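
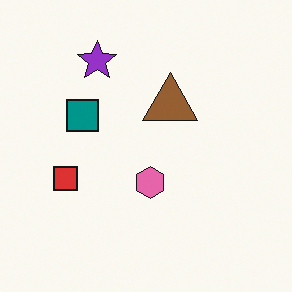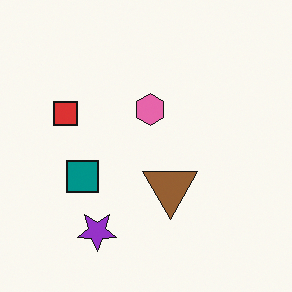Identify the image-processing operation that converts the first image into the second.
The image was flipped vertically (top ↔ bottom).

The purple star is in the top-left of the first image and the bottom-left of the second — shapes on opposite sides of the horizontal midline have swapped in a mirror flip.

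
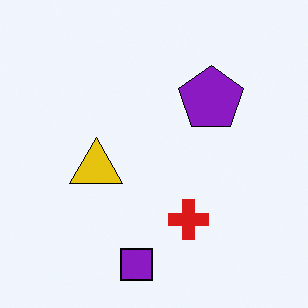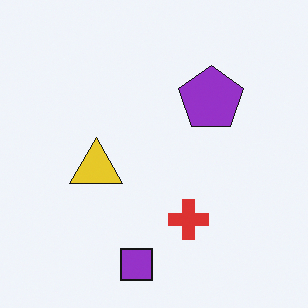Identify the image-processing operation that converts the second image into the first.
Given slightly increased contrast.

Tones are pushed away from mid-grey across the whole image — a global contrast change.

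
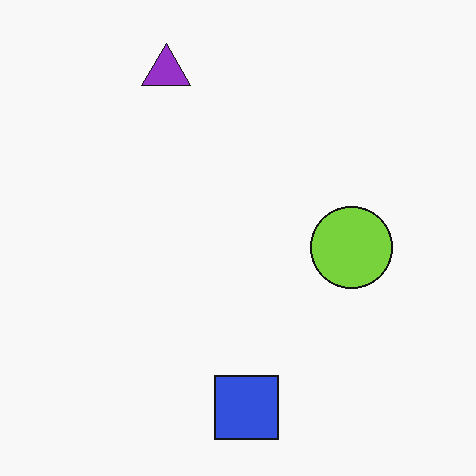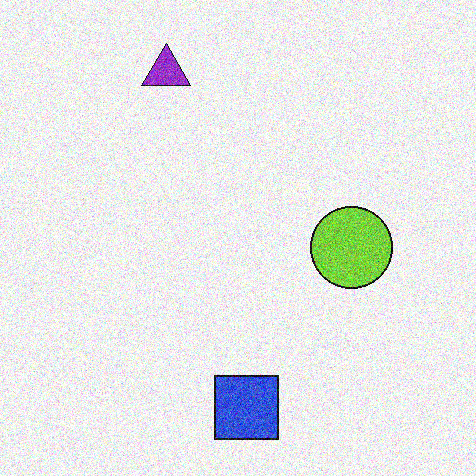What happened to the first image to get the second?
It was degraded with strong gaussian noise.

Random speckle covers the whole image, including the flat background.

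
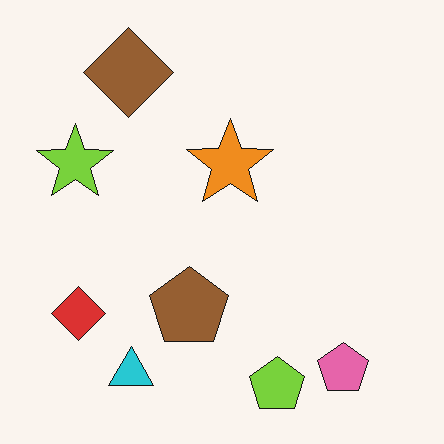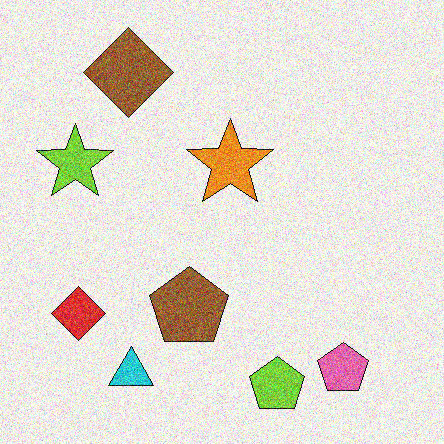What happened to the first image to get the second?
The transformation is: degraded with strong gaussian noise.

Random speckle covers the whole image, including the flat background.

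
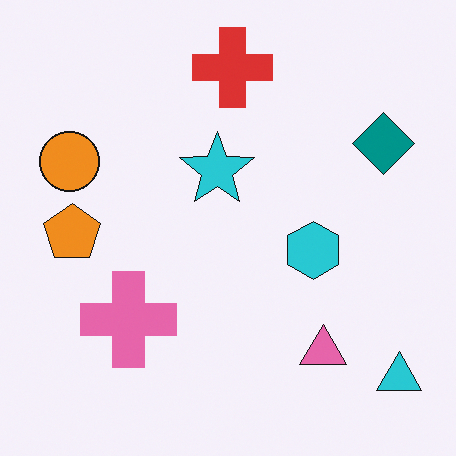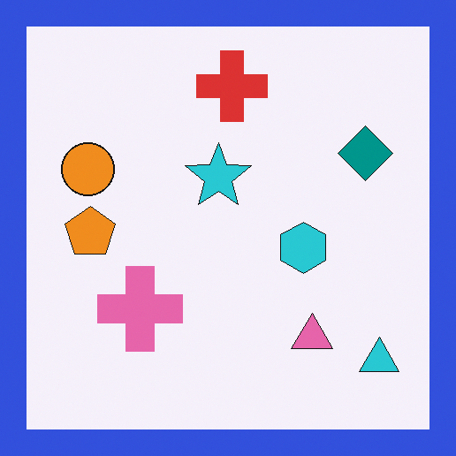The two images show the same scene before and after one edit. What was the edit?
The second image is the first framed with a blue border.

A solid blue frame runs around the edge of the second image, with the content slightly shrunk inside it.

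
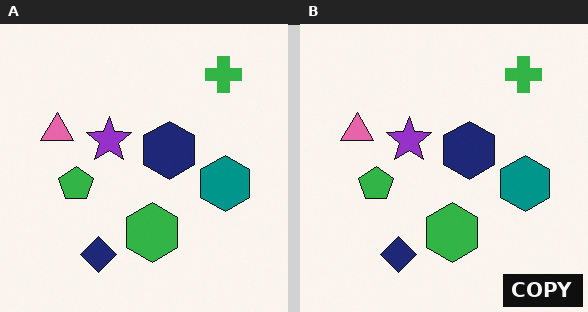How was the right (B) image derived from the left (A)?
It was watermarked with the text "COPY" in the lower-right corner.

A dark label reading "COPY" appears in the lower-right corner.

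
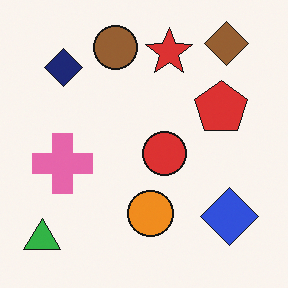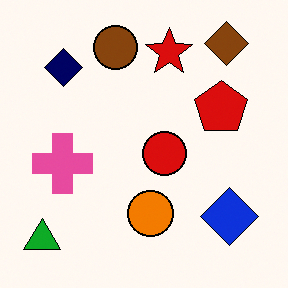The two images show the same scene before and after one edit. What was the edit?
It was given slightly increased contrast.

Tones are pushed away from mid-grey across the whole image — a global contrast change.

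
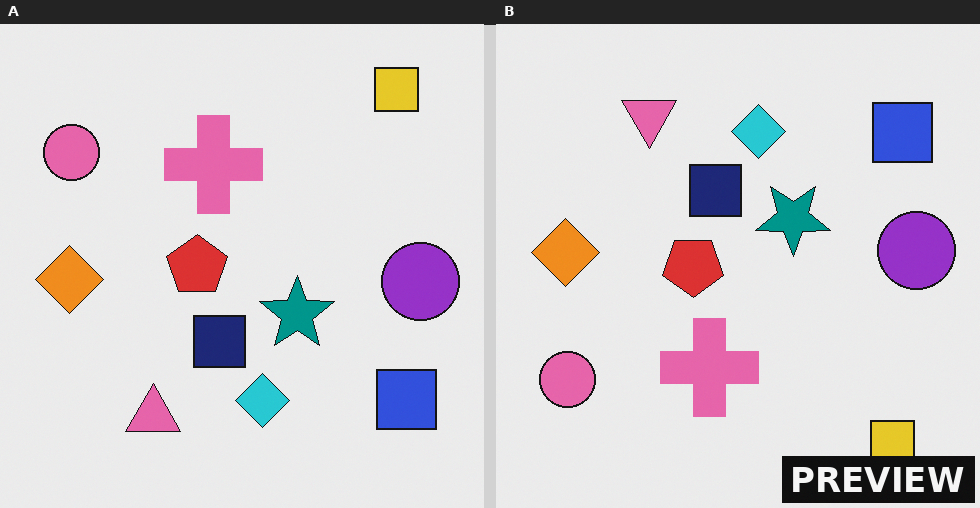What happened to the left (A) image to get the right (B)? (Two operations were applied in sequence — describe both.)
It was flipped vertically (top ↔ bottom), then watermarked with the text "PREVIEW" in the lower-right corner.

The yellow square is in the top-right of the left (A) image and the bottom-right of the right (B) — shapes on opposite sides of the horizontal midline have swapped in a mirror flip. A dark label reading "PREVIEW" appears in the lower-right corner.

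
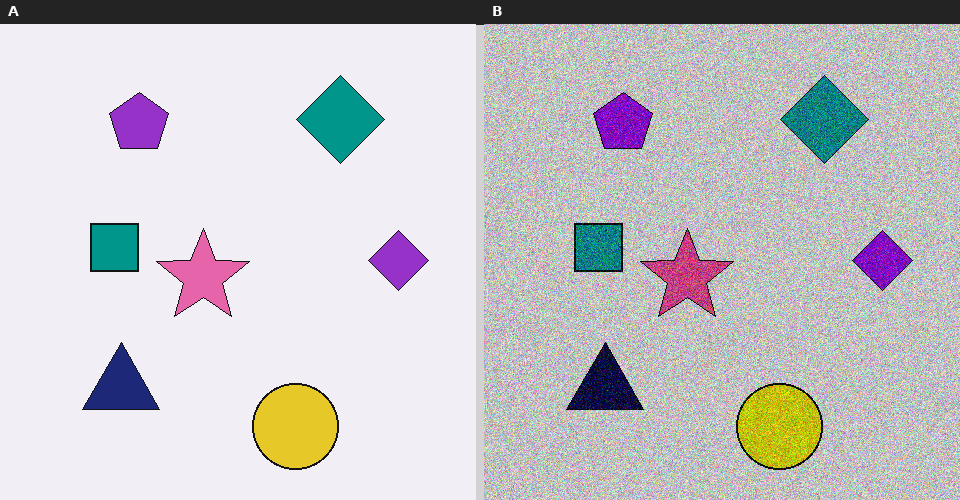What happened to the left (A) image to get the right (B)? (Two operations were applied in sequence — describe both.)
The image was heavily posterized to just a handful of flat colors, then degraded with heavy additive noise.

Each flat color has snapped to a coarser quantized level — most visibly, the near-white background has dropped to a flat grey. Random speckle covers the whole image, including the flat background.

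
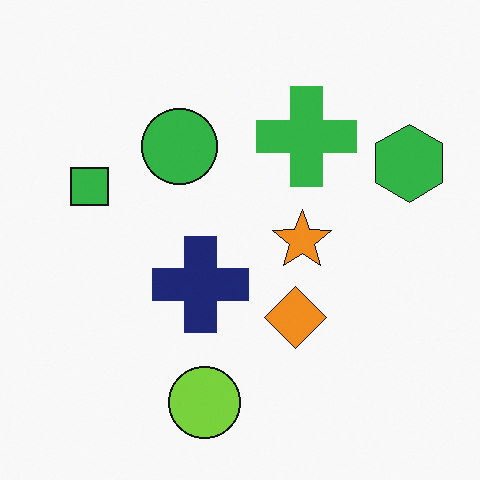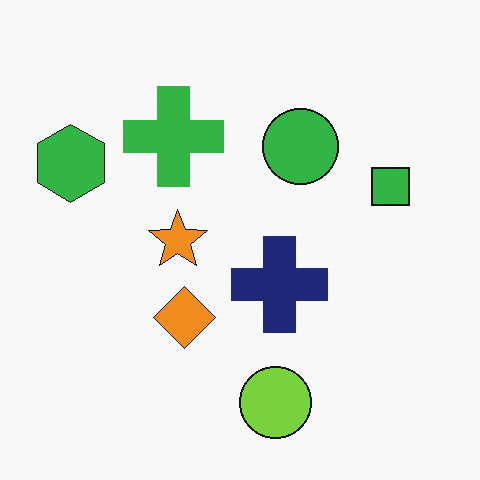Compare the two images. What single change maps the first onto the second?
The transformation is: flipped horizontally (left ↔ right).

The green hexagon is in the right of the first image and the left of the second — shapes on opposite sides of the vertical midline have swapped in a mirror flip.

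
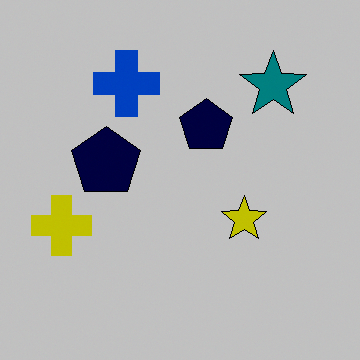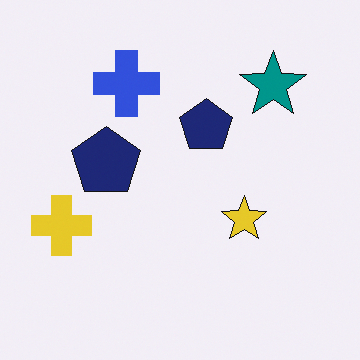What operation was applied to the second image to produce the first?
The transformation is: heavily posterized to just a handful of flat colors.

Each flat color has snapped to a coarser quantized level — most visibly, the near-white background has dropped to a flat grey.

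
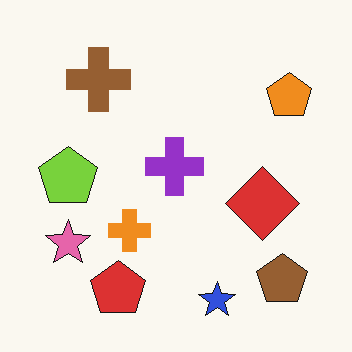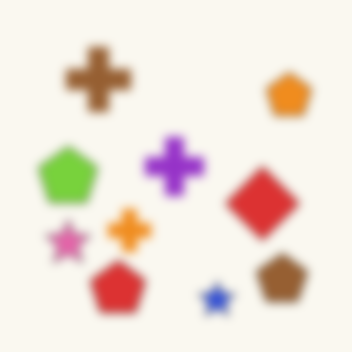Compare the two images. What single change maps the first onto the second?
It was heavily blurred.

Shape edges and outlines are uniformly softened across the whole image.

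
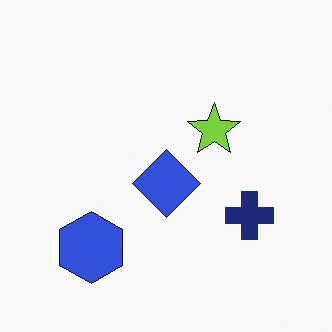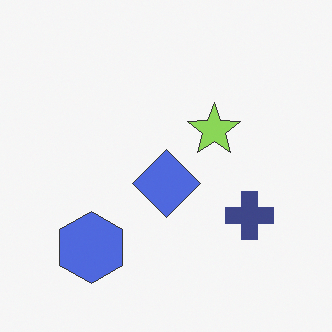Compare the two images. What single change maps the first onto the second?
The transformation is: given slightly reduced contrast.

Tones are pushed toward mid-grey across the whole image — a global contrast change.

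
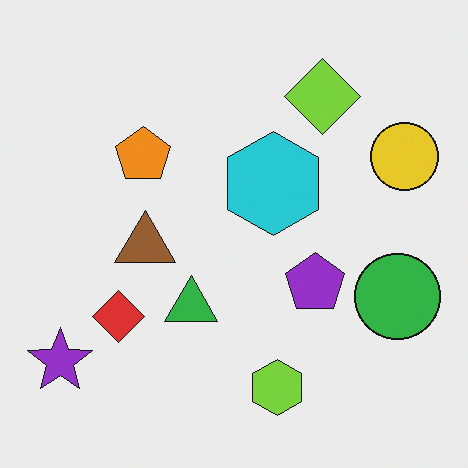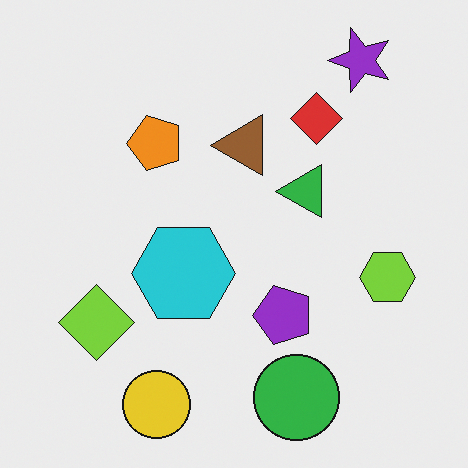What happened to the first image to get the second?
It was transposed (reflected across the top-left ↔ bottom-right diagonal).

Shapes have swapped their row and column positions — what was in the top-right is now in the bottom-left — a diagonal reflection.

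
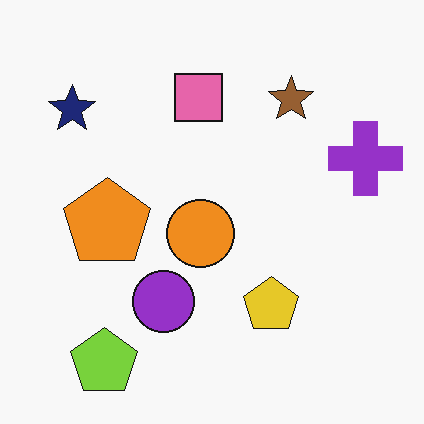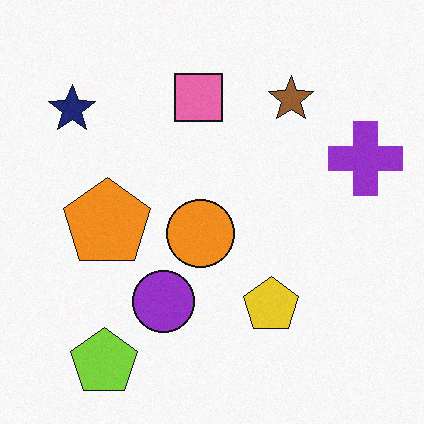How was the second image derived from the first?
Degraded with a light layer of grain.

Random speckle covers the whole image, including the flat background.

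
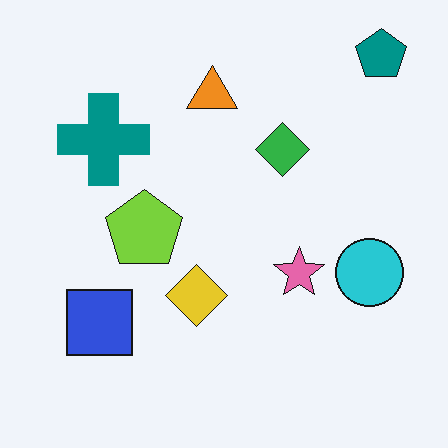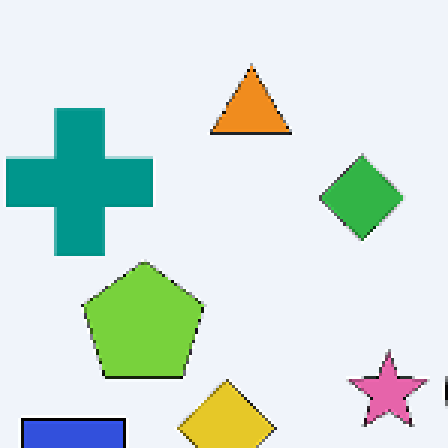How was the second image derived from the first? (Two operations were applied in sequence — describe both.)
This is the original image cropped slightly and scaled back up, then mildly pixelated.

The visible shapes are larger and the field of view is narrower; shapes near the original edges may be partly or wholly outside the frame — a crop-and-rescale. Shapes are reduced to large square blocks; fine edges and outlines are lost — a downscale-then-upscale (mosaic) effect.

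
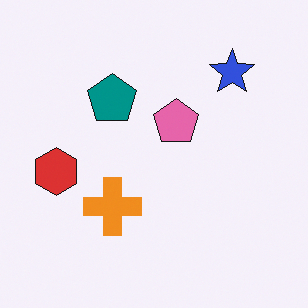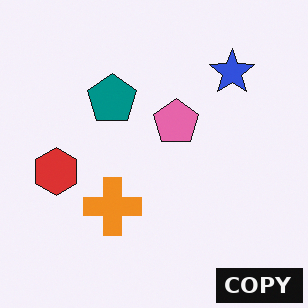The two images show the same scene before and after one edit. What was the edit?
Watermarked with the text "COPY" in the lower-right corner.

A dark label reading "COPY" appears in the lower-right corner.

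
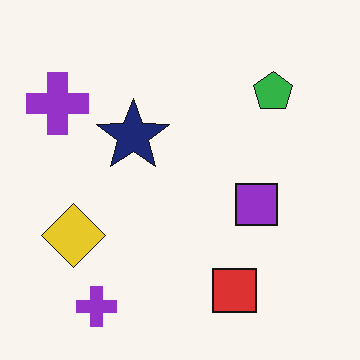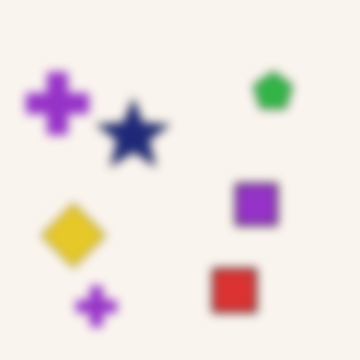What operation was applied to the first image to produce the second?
It was noticeably gaussian-blurred.

Shape edges and outlines are uniformly softened across the whole image.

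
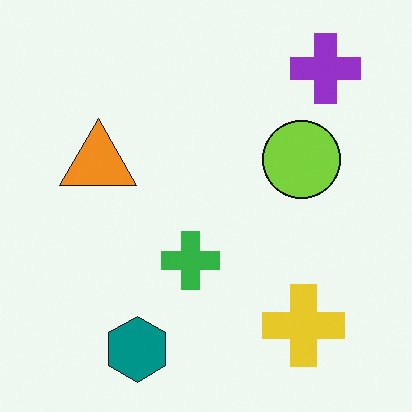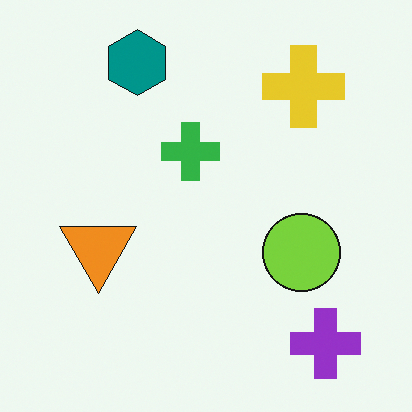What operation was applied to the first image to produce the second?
The second image is the first flipped vertically (top ↔ bottom).

The teal hexagon is in the bottom-left of the first image and the top-left of the second — shapes on opposite sides of the horizontal midline have swapped in a mirror flip.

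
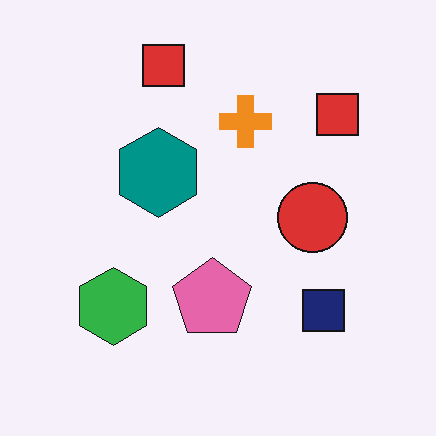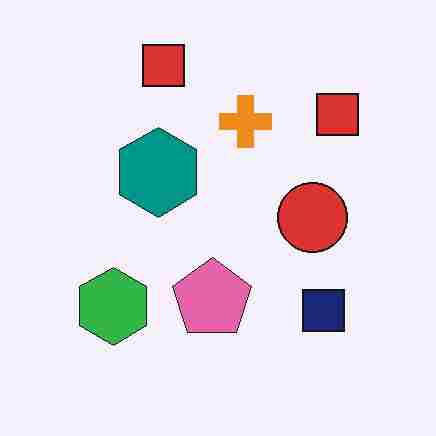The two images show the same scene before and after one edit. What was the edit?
The transformation is: degraded with heavy JPEG compression.

Blocky 8×8 compression artifacts appear around shape edges and the flat background shows ringing — characteristic JPEG degradation.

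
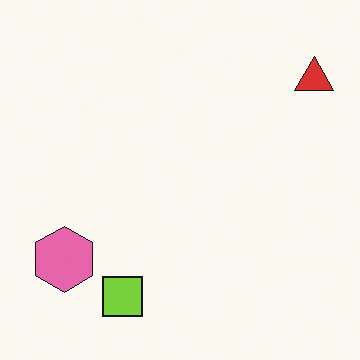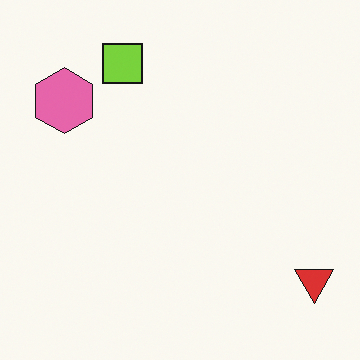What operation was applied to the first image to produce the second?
The transformation is: flipped vertically (top ↔ bottom).

The lime square is in the bottom of the first image and the top of the second — shapes on opposite sides of the horizontal midline have swapped in a mirror flip.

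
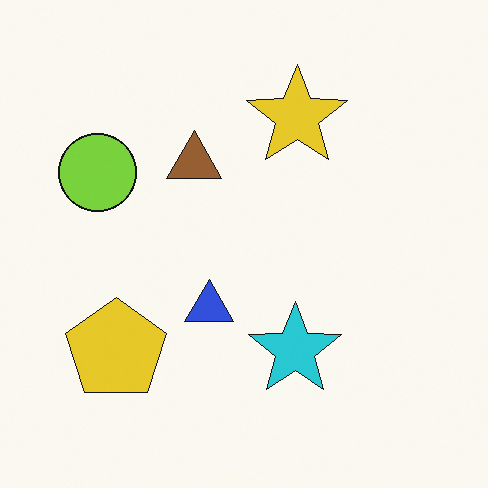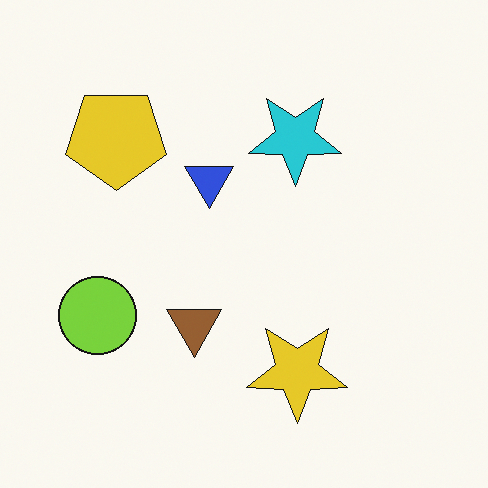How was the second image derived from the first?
The second image is the first flipped vertically (top ↔ bottom).

The yellow star is in the top of the first image and the bottom of the second — shapes on opposite sides of the horizontal midline have swapped in a mirror flip.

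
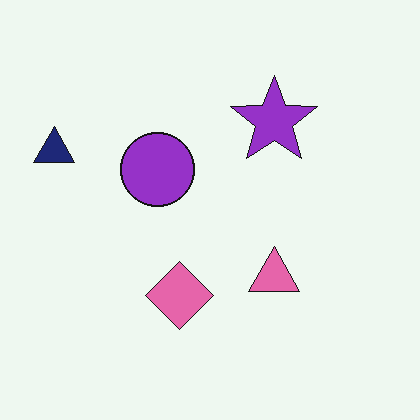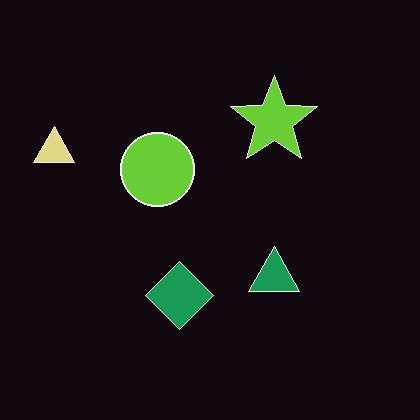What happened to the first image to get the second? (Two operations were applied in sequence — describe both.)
The second image is the first color-inverted (negative), then given moderate JPEG compression.

The light background has become dark and every shape's color is its complement — a photographic negative. Blocky 8×8 compression artifacts appear around shape edges and the flat background shows ringing — characteristic JPEG degradation.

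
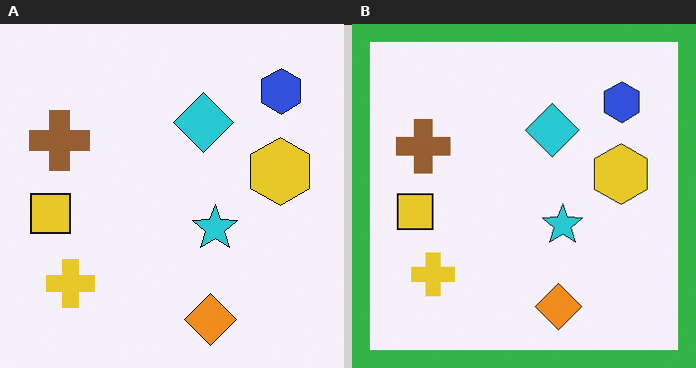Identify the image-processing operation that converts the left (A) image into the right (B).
The image was framed with a green border.

A solid green frame runs around the edge of the right (B) image, with the content slightly shrunk inside it.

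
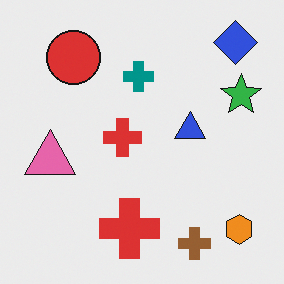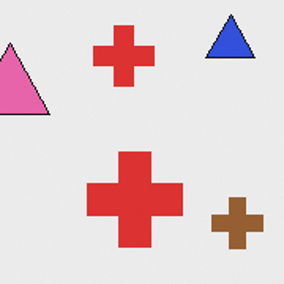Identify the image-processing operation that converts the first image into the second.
Cropped slightly and scaled back up.

The visible shapes are larger and the field of view is narrower; shapes near the original edges may be partly or wholly outside the frame — a crop-and-rescale.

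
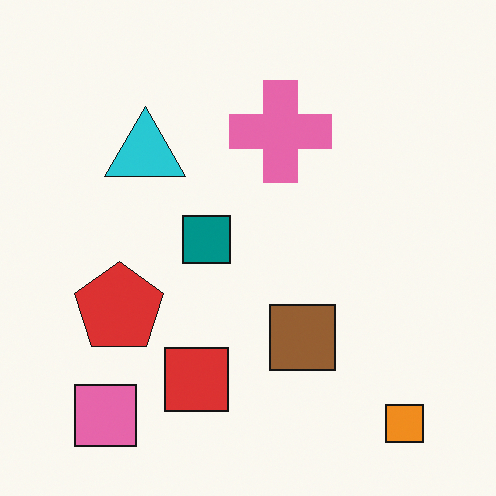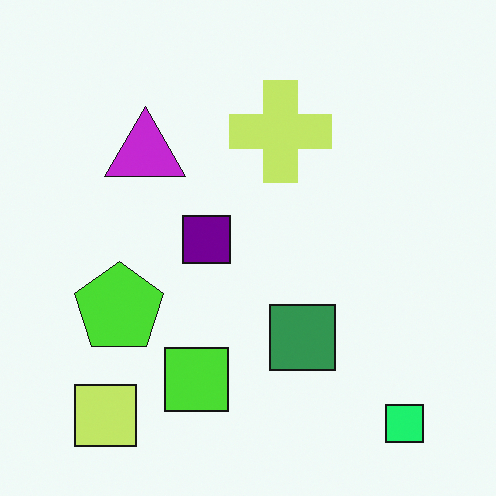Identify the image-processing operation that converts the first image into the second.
The second image is the first hue-shifted by a moderate amount.

Every shape's color has rotated by the same amount around the hue wheel — a uniform hue shift.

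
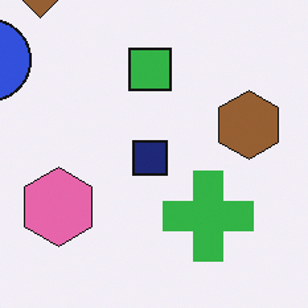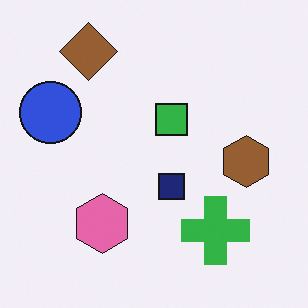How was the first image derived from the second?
The transformation is: cropped slightly and scaled back up.

The visible shapes are larger and the field of view is narrower; shapes near the original edges may be partly or wholly outside the frame — a crop-and-rescale.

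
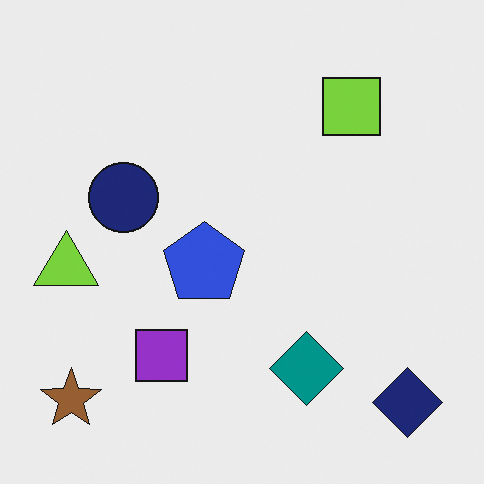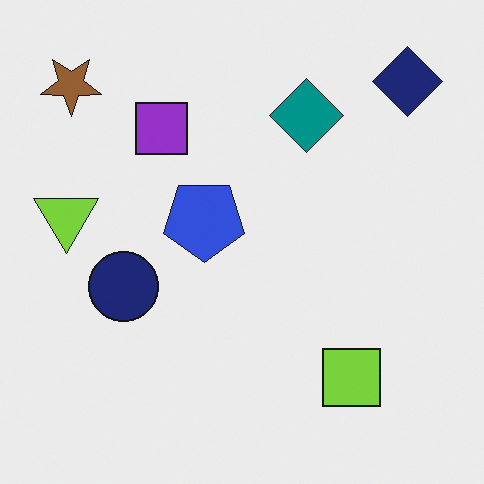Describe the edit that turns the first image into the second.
It was flipped vertically (top ↔ bottom).

The navy diamond is in the bottom-right of the first image and the top-right of the second — shapes on opposite sides of the horizontal midline have swapped in a mirror flip.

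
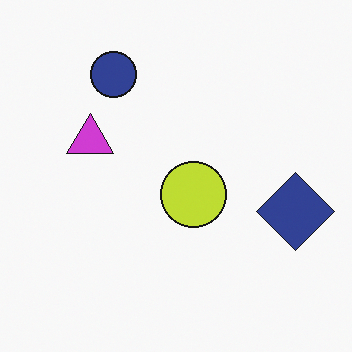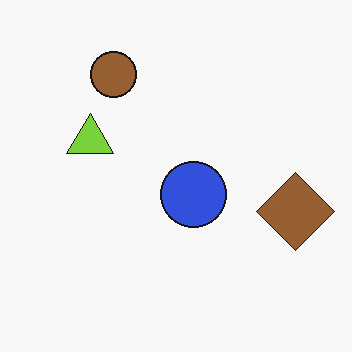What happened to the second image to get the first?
This is the original image hue-shifted by a large amount.

Every shape's color has rotated by the same amount around the hue wheel — a uniform hue shift.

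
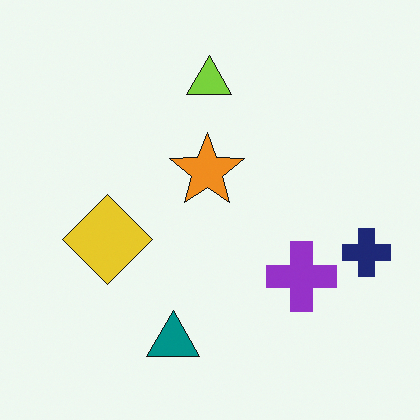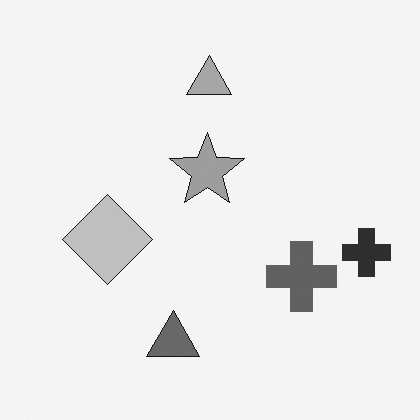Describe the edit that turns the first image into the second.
The transformation is: converted to grayscale.

All color is removed — every shape is now a shade of grey.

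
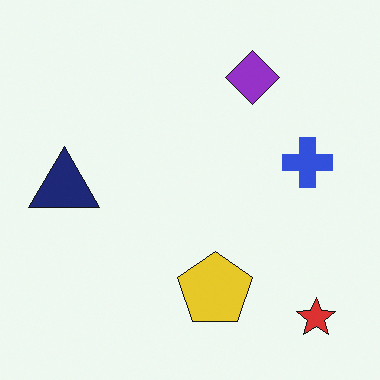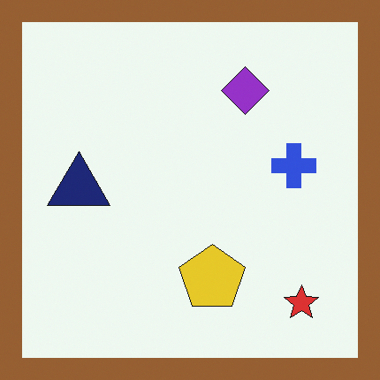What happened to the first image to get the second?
This is the original image framed with a brown border.

A solid brown frame runs around the edge of the second image, with the content slightly shrunk inside it.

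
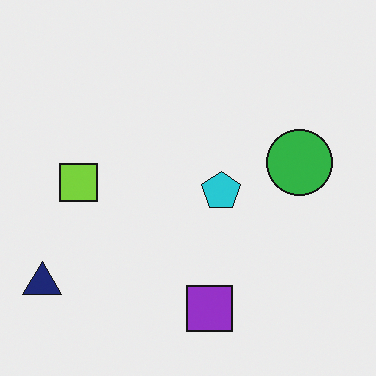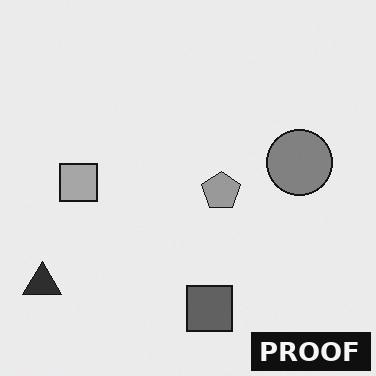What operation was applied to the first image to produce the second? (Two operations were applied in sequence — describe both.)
It was converted to grayscale, then watermarked with the text "PROOF" in the lower-right corner.

All color is removed — every shape is now a shade of grey. A dark label reading "PROOF" appears in the lower-right corner.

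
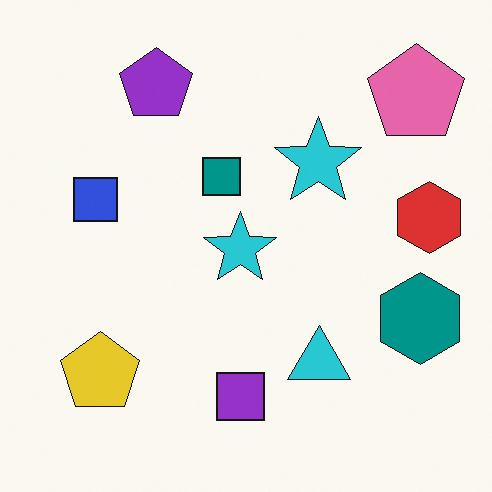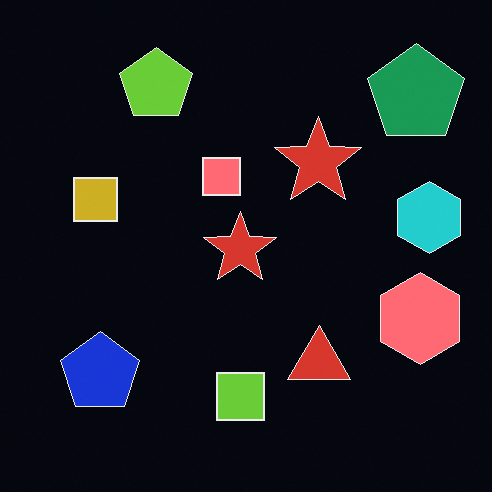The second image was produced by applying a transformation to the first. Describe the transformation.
It was color-inverted (negative).

The light background has become dark and every shape's color is its complement — a photographic negative.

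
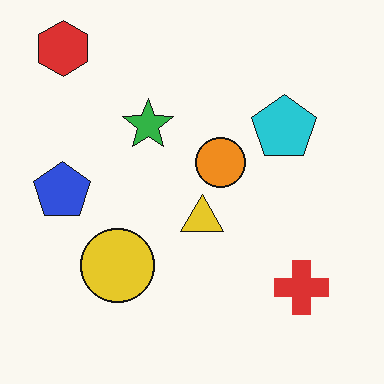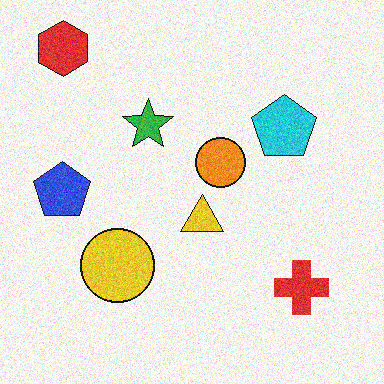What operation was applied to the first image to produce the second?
It was degraded with visible gaussian noise.

Random speckle covers the whole image, including the flat background.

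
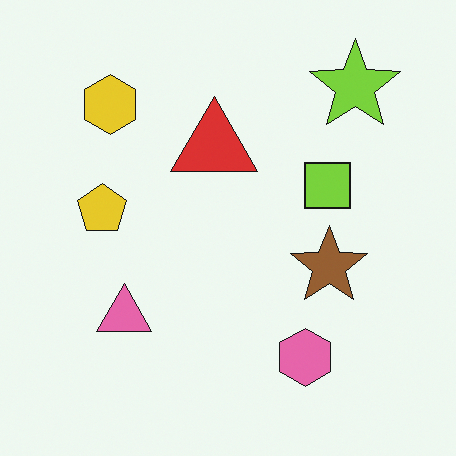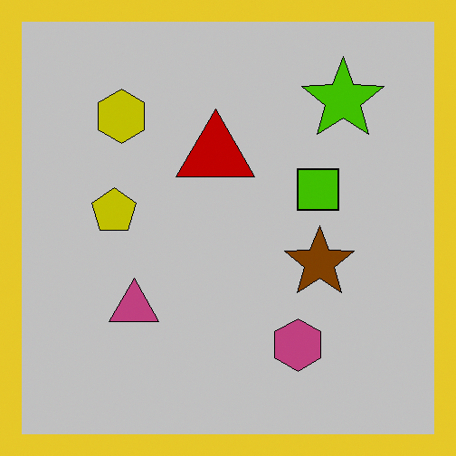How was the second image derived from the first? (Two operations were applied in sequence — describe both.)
This is the original image heavily posterized to just a handful of flat colors, then framed with a yellow border.

Each flat color has snapped to a coarser quantized level — most visibly, the near-white background has dropped to a flat grey. A solid yellow frame runs around the edge of the second image, with the content slightly shrunk inside it.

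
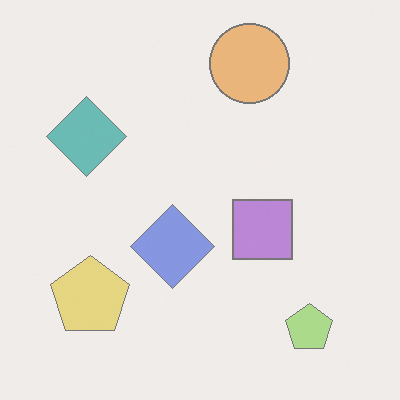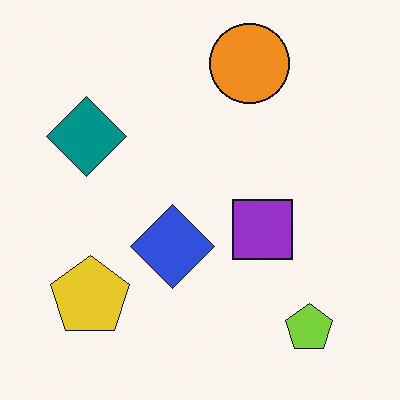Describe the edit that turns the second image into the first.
The image was given much lower contrast.

Tones are pushed toward mid-grey across the whole image — a global contrast change.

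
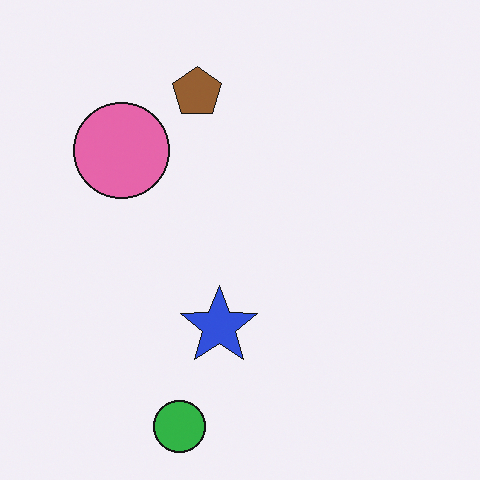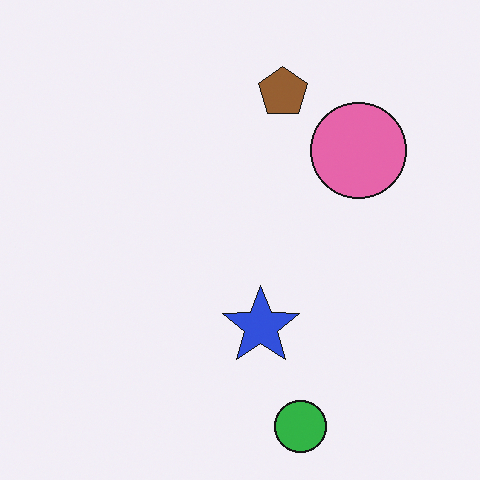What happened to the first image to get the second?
The image was flipped horizontally (left ↔ right).

The pink circle is in the top-left of the first image and the top-right of the second — shapes on opposite sides of the vertical midline have swapped in a mirror flip.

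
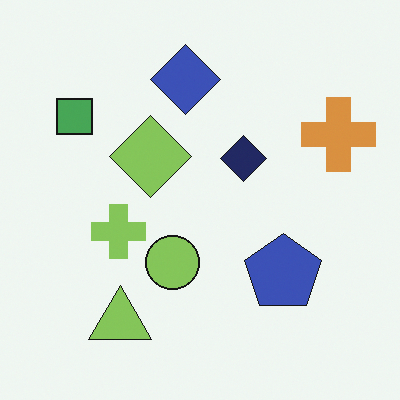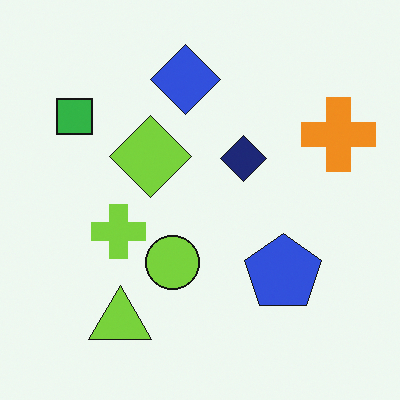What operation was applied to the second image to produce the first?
This is the original image slightly desaturated.

All colors are more muted and greyish — a global saturation change.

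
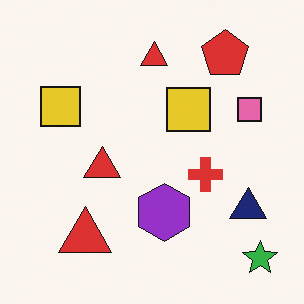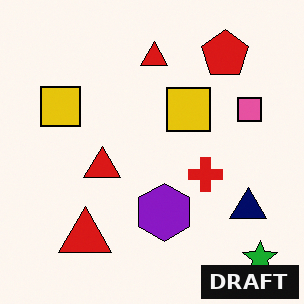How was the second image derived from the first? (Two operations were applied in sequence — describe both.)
The image was given slightly increased contrast, then watermarked with the text "DRAFT" in the lower-right corner.

Tones are pushed away from mid-grey across the whole image — a global contrast change. A dark label reading "DRAFT" appears in the lower-right corner.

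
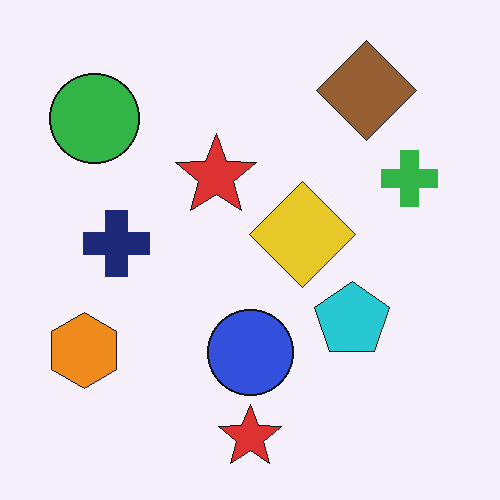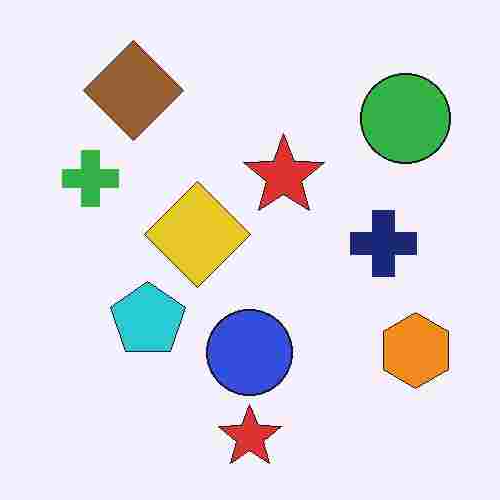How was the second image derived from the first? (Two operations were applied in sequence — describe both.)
It was heavily JPEG-compressed with obvious blocking artifacts, then flipped horizontally (left ↔ right).

Blocky 8×8 compression artifacts appear around shape edges and the flat background shows ringing — characteristic JPEG degradation. The orange hexagon is in the bottom-left of the first image and the bottom-right of the second — shapes on opposite sides of the vertical midline have swapped in a mirror flip.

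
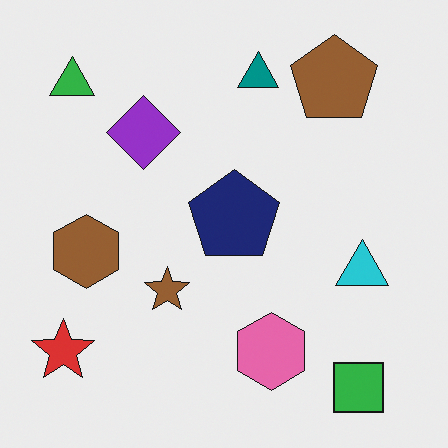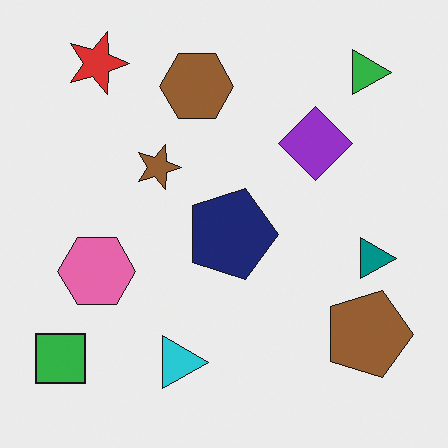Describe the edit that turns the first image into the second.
The image was rotated 90° clockwise.

The green square sits in the bottom-right of the first image and the bottom-left of the second — consistent with a whole-image 90° clockwise rotation.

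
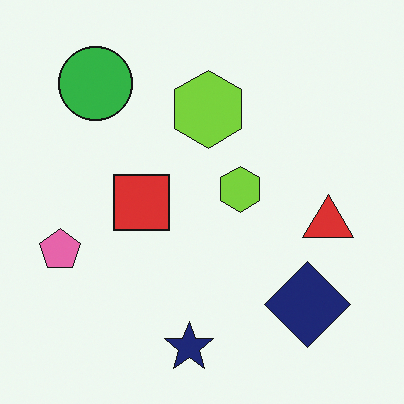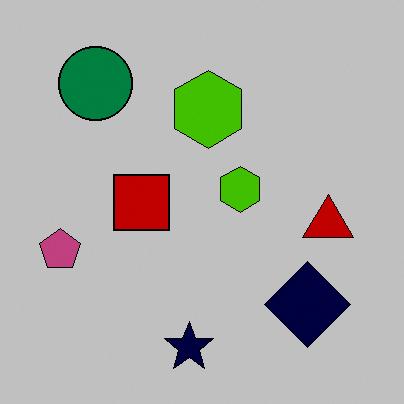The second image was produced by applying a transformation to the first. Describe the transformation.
The second image is the first aggressively posterized.

Each flat color has snapped to a coarser quantized level — most visibly, the near-white background has dropped to a flat grey.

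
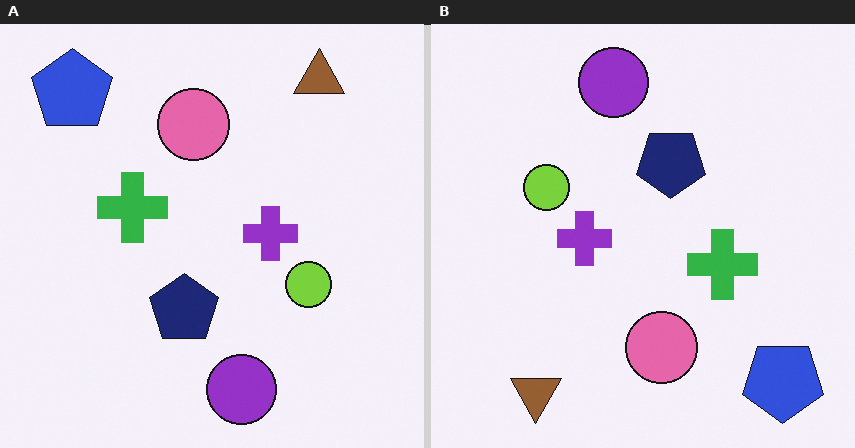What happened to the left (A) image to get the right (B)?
Rotated 180°.

The blue pentagon sits in the top-left of the left (A) image and the bottom-right of the right (B) — consistent with a whole-image 180° rotation.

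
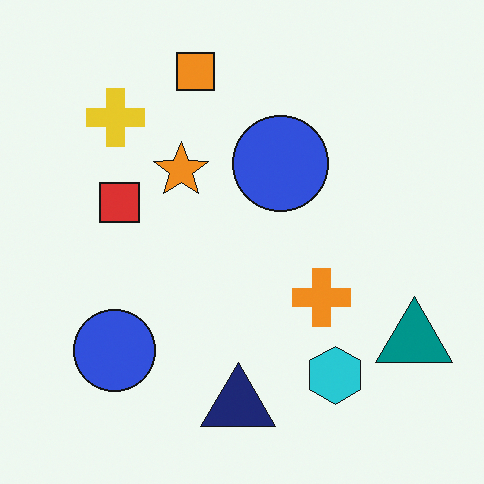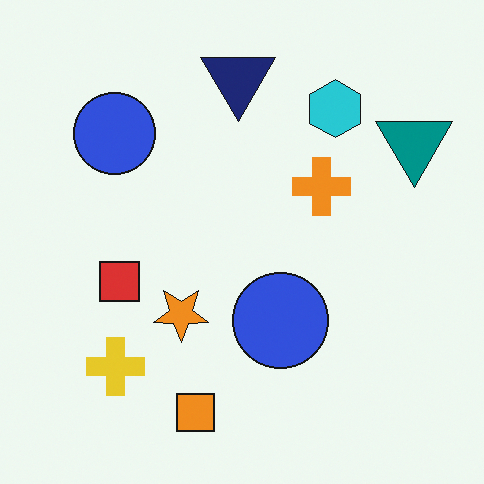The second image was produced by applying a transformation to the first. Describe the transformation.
It was flipped vertically (top ↔ bottom).

The orange square is in the top of the first image and the bottom of the second — shapes on opposite sides of the horizontal midline have swapped in a mirror flip.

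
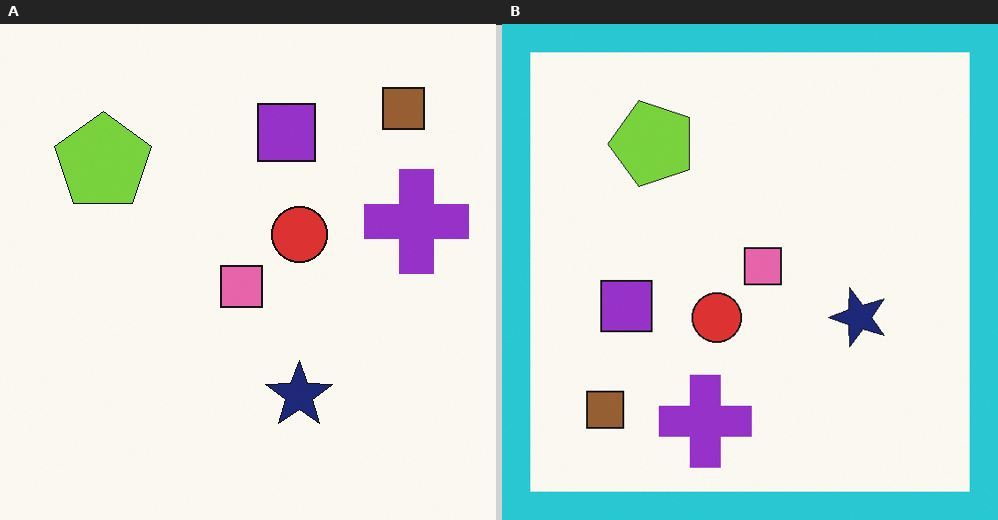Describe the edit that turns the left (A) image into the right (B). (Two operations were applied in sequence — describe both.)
Transposed (reflected across the top-left ↔ bottom-right diagonal), then framed with a cyan border.

Shapes have swapped their row and column positions — what was in the top-right is now in the bottom-left — a diagonal reflection. A solid cyan frame runs around the edge of the right (B) image, with the content slightly shrunk inside it.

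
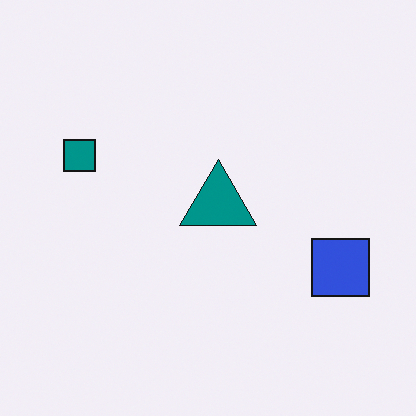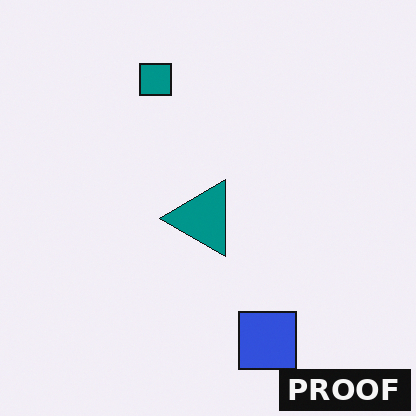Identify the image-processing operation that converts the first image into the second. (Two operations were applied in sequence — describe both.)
The second image is the first transposed (reflected across the top-left ↔ bottom-right diagonal), then watermarked with the text "PROOF" in the lower-right corner.

Shapes have swapped their row and column positions — what was in the top-right is now in the bottom-left — a diagonal reflection. A dark label reading "PROOF" appears in the lower-right corner.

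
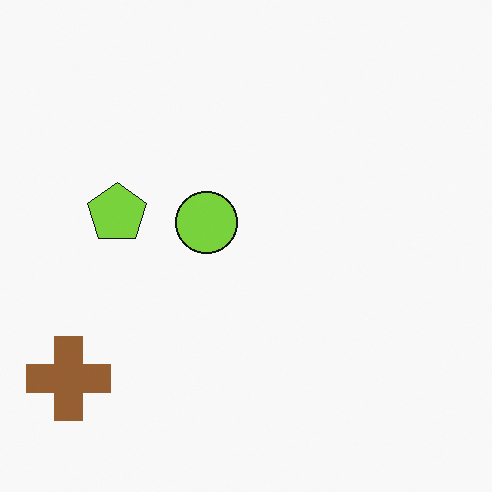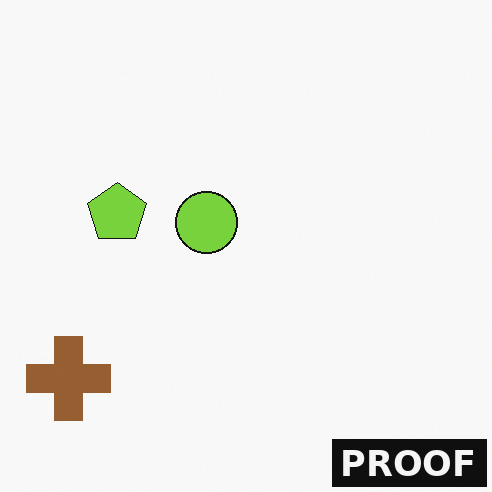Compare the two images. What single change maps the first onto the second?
The image was watermarked with the text "PROOF" in the lower-right corner.

A dark label reading "PROOF" appears in the lower-right corner.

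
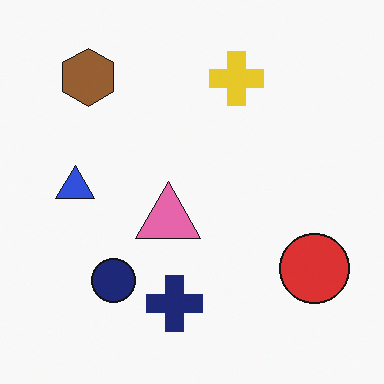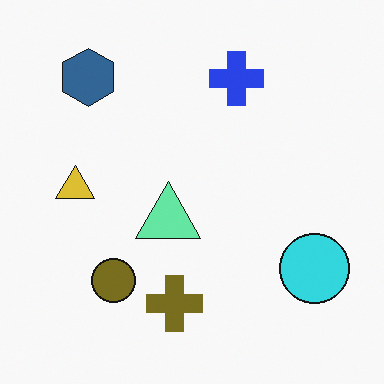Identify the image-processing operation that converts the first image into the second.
This is the original image hue-shifted by a large amount.

Every shape's color has rotated by the same amount around the hue wheel — a uniform hue shift.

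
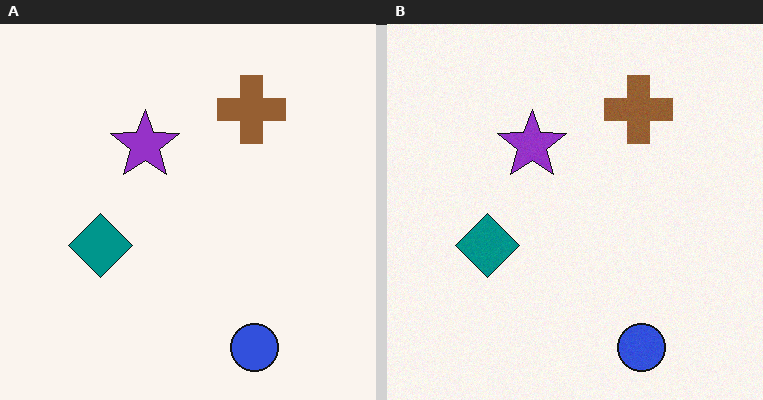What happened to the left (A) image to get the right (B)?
This is the original image degraded with a light layer of grain.

Random speckle covers the whole image, including the flat background.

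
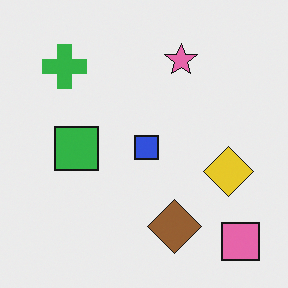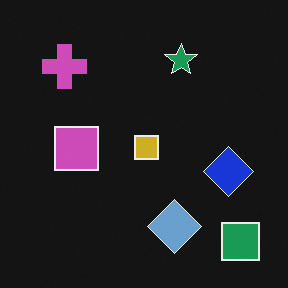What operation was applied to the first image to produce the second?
Color-inverted (negative).

The light background has become dark and every shape's color is its complement — a photographic negative.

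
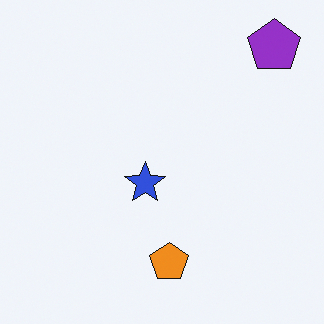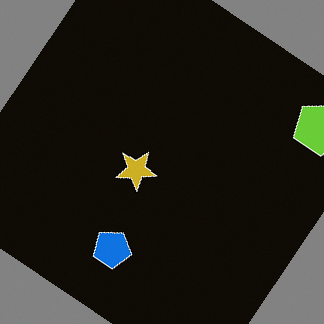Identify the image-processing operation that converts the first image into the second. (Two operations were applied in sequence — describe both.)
Color-inverted (negative), then rotated clockwise by a large amount — several tens of degrees.

The light background has become dark and every shape's color is its complement — a photographic negative. Every shape is tilted by the same angle and the image corners show triangular fill wedges — a whole-image rotation by a non-right angle.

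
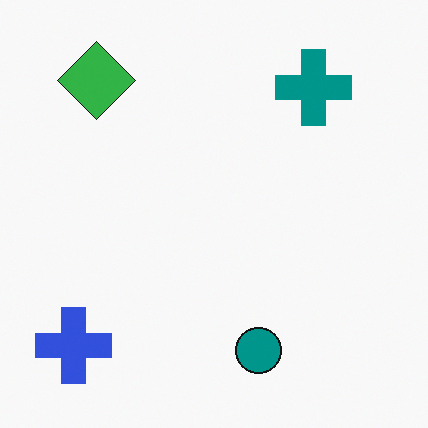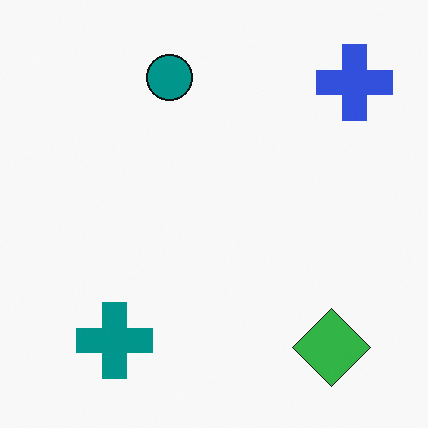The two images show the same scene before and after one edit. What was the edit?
The transformation is: rotated 180°.

The blue cross sits in the bottom-left of the first image and the top-right of the second — consistent with a whole-image 180° rotation.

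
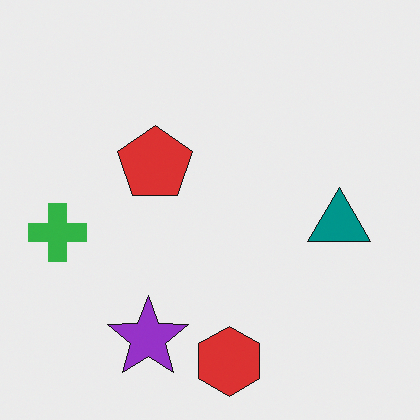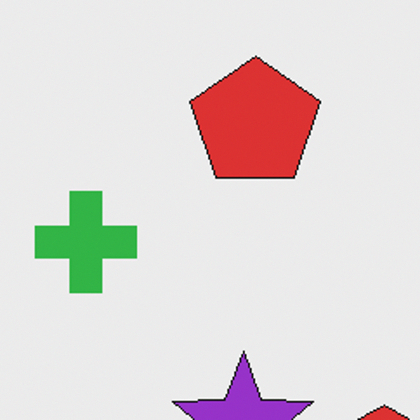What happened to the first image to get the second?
The image was cropped tightly and scaled back up.

The visible shapes are larger and the field of view is narrower; shapes near the original edges may be partly or wholly outside the frame — a crop-and-rescale.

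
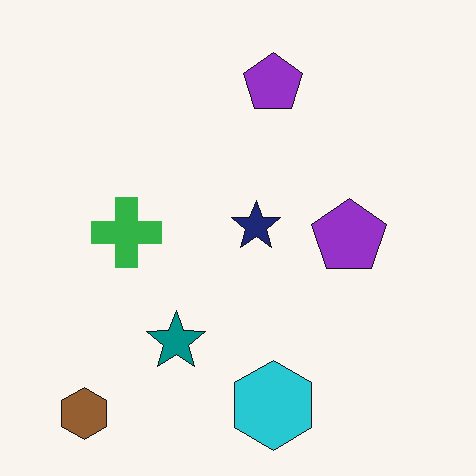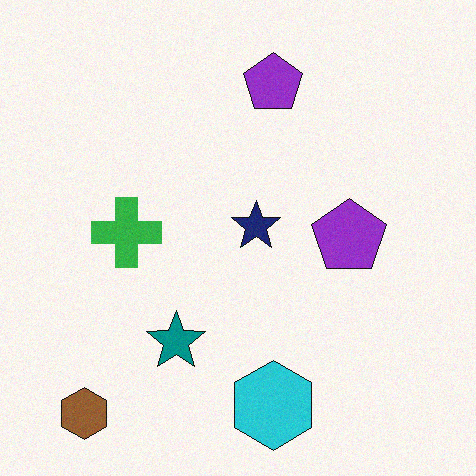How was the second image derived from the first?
Degraded with subtle gaussian noise.

Random speckle covers the whole image, including the flat background.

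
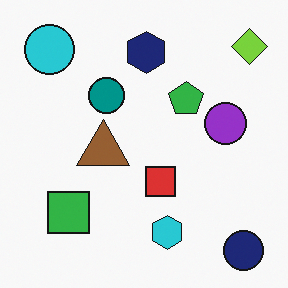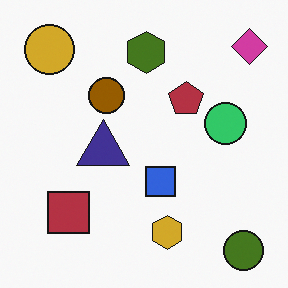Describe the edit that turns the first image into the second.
This is the original image hue-shifted through roughly half the color wheel.

Every shape's color has rotated by the same amount around the hue wheel — a uniform hue shift.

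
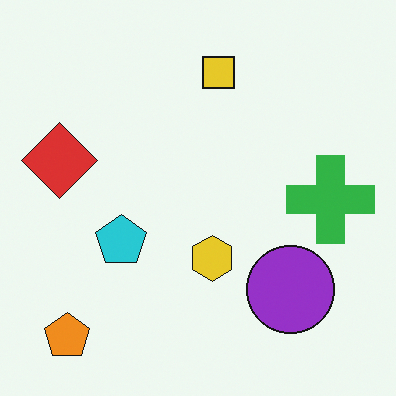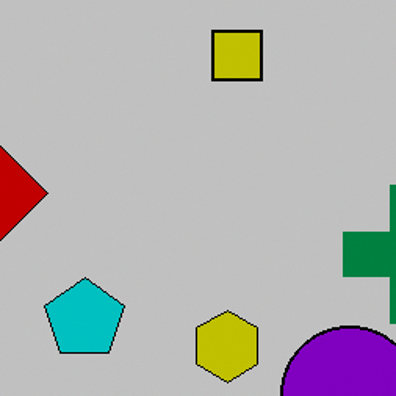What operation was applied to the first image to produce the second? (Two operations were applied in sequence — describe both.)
The image was aggressively posterized, then cropped to a modestly smaller region and rescaled.

Each flat color has snapped to a coarser quantized level — most visibly, the near-white background has dropped to a flat grey. The visible shapes are larger and the field of view is narrower; shapes near the original edges may be partly or wholly outside the frame — a crop-and-rescale.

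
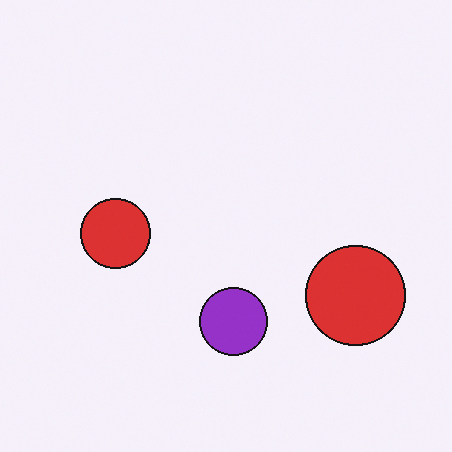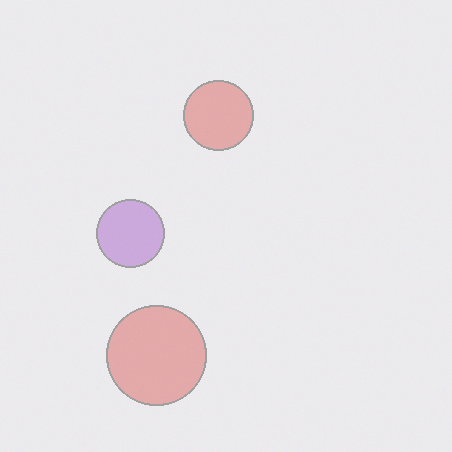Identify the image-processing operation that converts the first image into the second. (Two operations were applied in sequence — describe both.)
This is the original image rotated 90° clockwise, then washed out (contrast reduced).

The purple circle sits in the bottom of the first image and the left of the second — consistent with a whole-image 90° clockwise rotation. Tones are pushed toward mid-grey across the whole image — a global contrast change.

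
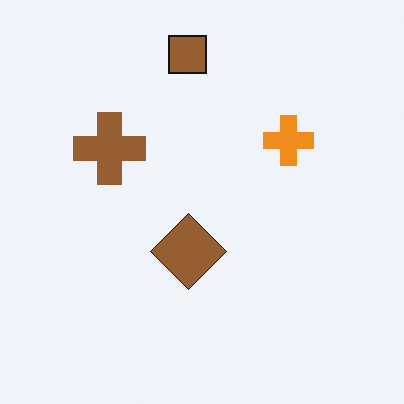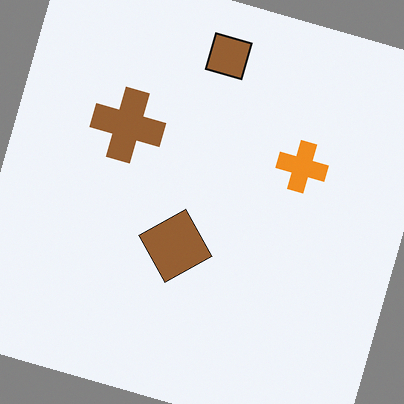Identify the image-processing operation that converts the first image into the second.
The second image is the first rotated clockwise by a moderate amount.

Every shape is tilted by the same angle and the image corners show triangular fill wedges — a whole-image rotation by a non-right angle.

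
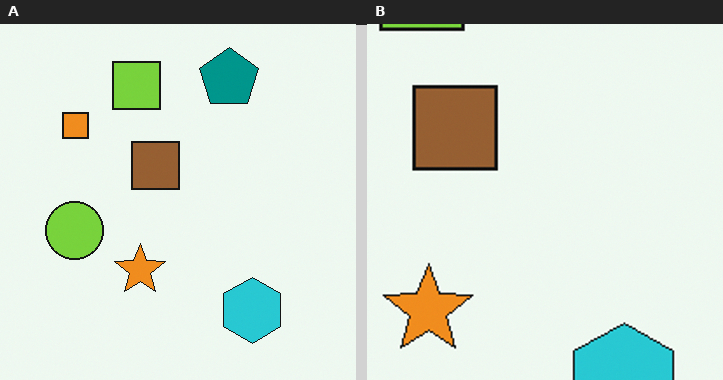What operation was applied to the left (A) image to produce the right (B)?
This is the original image cropped tightly and scaled back up.

The visible shapes are larger and the field of view is narrower; shapes near the original edges may be partly or wholly outside the frame — a crop-and-rescale.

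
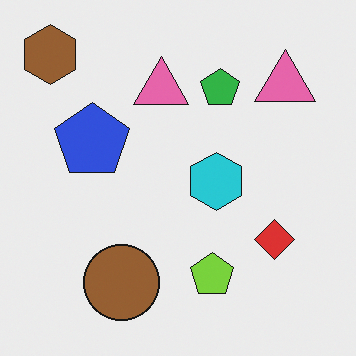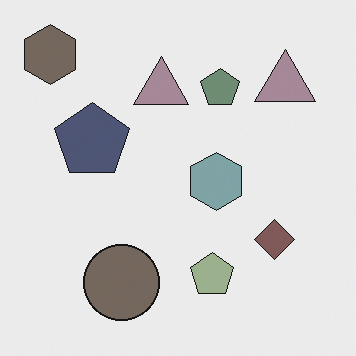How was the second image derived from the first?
The image was made much more muted (saturation change).

All colors are more muted and greyish — a global saturation change.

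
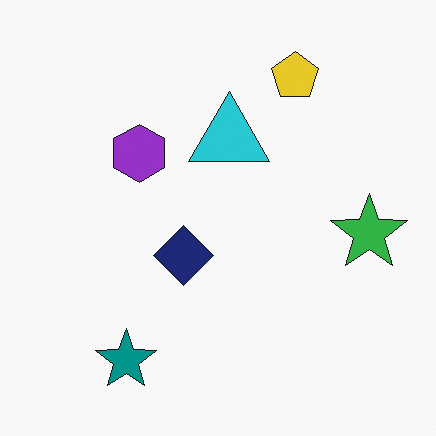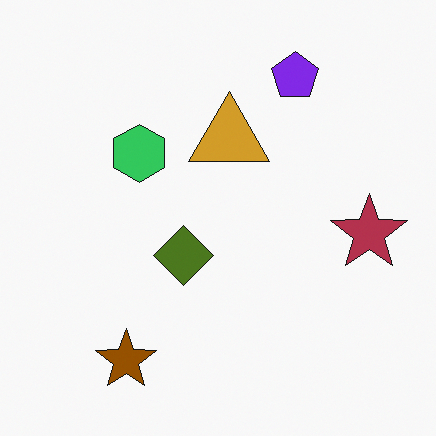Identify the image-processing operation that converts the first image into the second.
The transformation is: hue-shifted through roughly half the color wheel.

Every shape's color has rotated by the same amount around the hue wheel — a uniform hue shift.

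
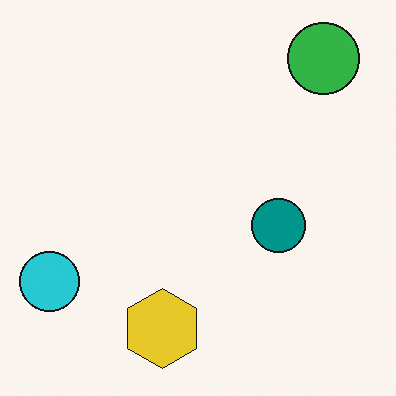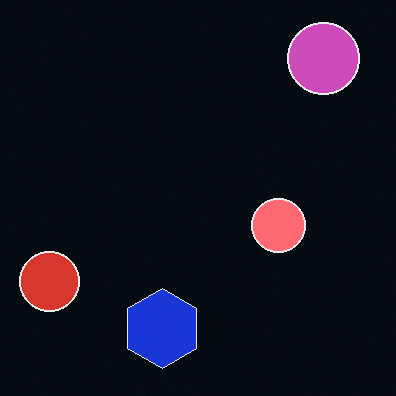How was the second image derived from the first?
Color-inverted (negative).

The light background has become dark and every shape's color is its complement — a photographic negative.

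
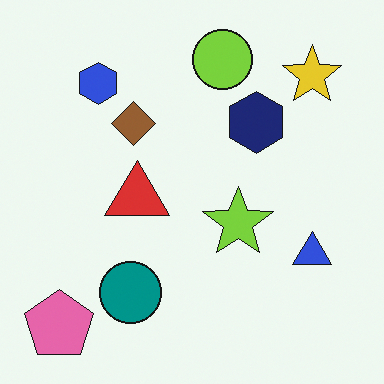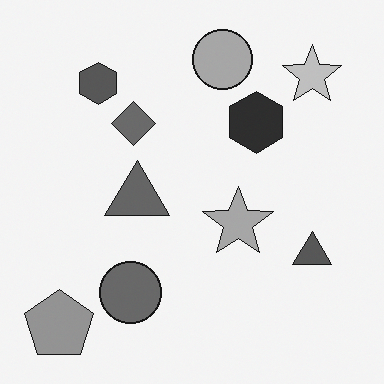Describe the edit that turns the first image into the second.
It was converted to grayscale.

All color is removed — every shape is now a shade of grey.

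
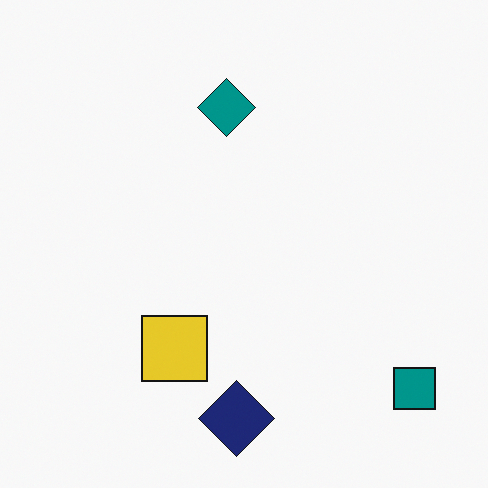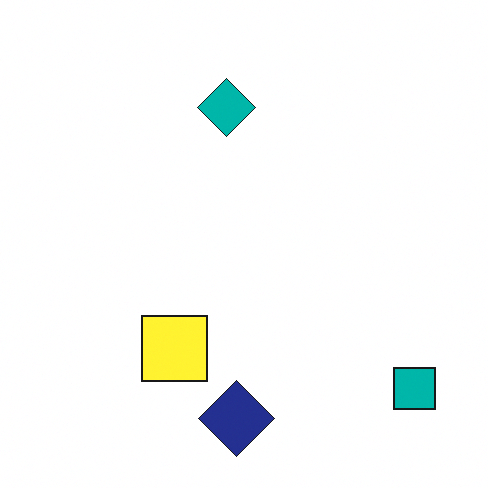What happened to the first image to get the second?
It was brightened a little.

Every pixel — background and shapes alike — is uniformly brightened.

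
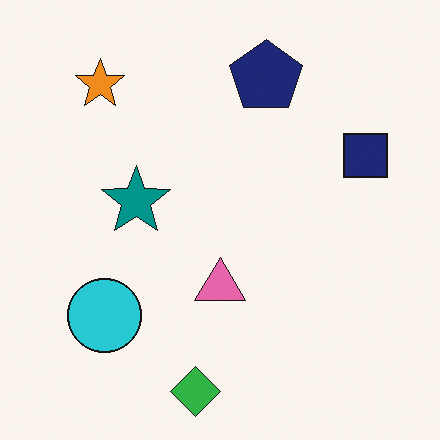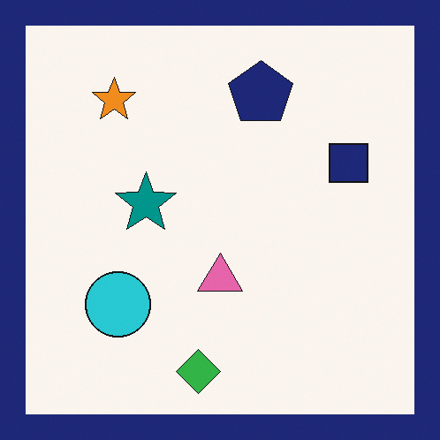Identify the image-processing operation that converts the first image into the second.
The image was framed with a navy border.

A solid navy frame runs around the edge of the second image, with the content slightly shrunk inside it.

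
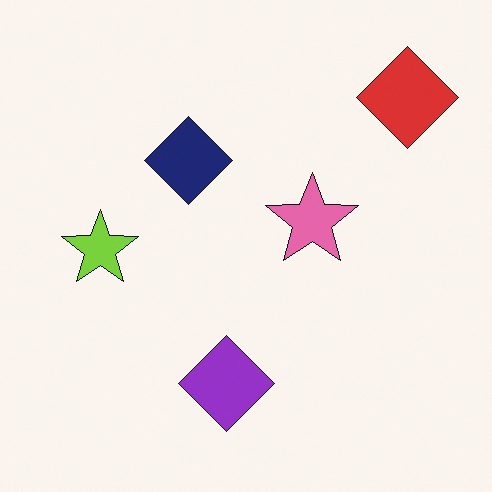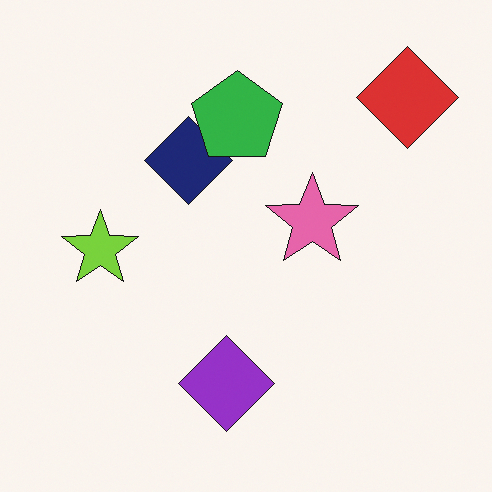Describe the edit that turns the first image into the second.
The second image is the first overlaid with an additional green pentagon.

A green pentagon appears in the second image that is absent from the first.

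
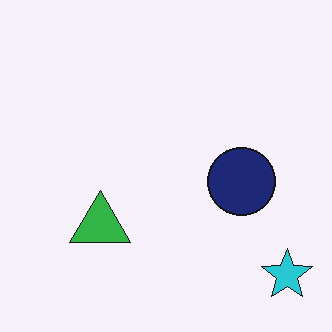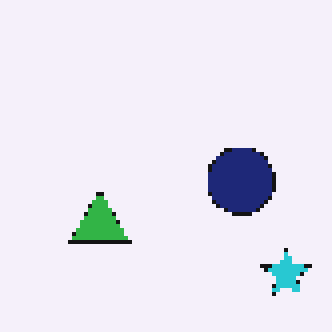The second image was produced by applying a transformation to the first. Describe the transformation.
Lightly pixelated (a mild mosaic effect).

Shapes are reduced to large square blocks; fine edges and outlines are lost — a downscale-then-upscale (mosaic) effect.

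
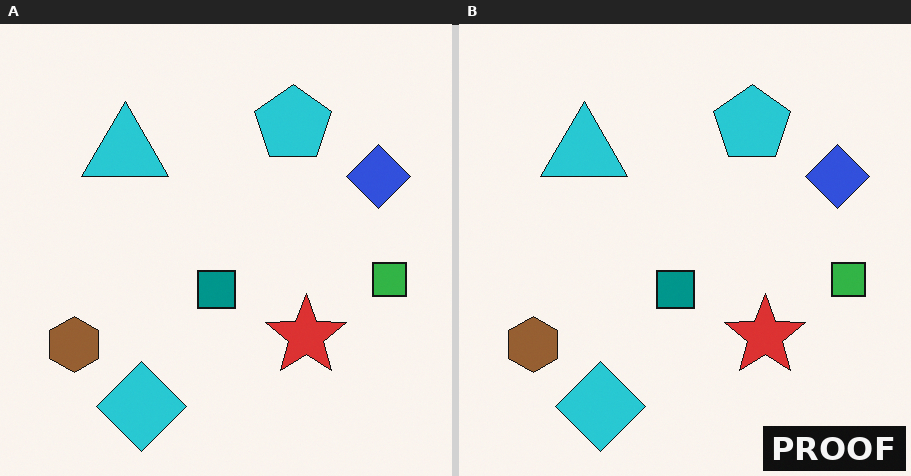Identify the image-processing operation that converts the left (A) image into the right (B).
Watermarked with the text "PROOF" in the lower-right corner.

A dark label reading "PROOF" appears in the lower-right corner.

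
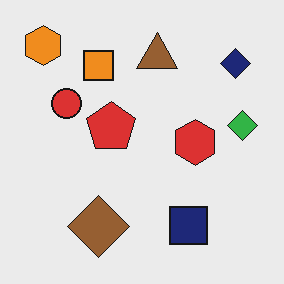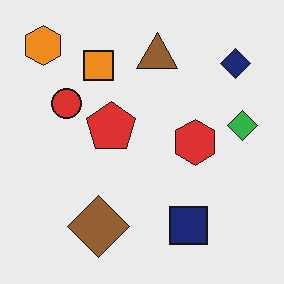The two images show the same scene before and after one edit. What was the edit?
JPEG-compressed with visible artifacts.

Blocky 8×8 compression artifacts appear around shape edges and the flat background shows ringing — characteristic JPEG degradation.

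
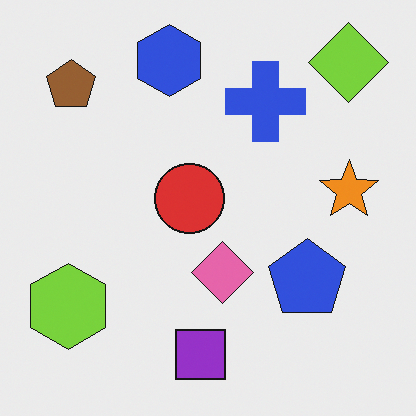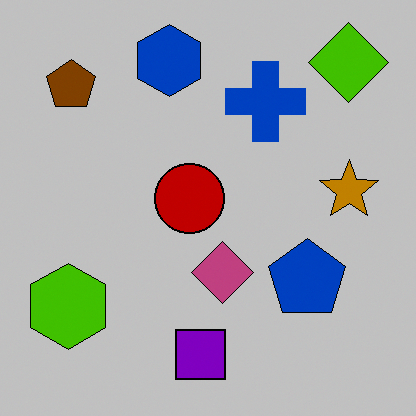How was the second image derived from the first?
The second image is the first heavily posterized to just a handful of flat colors.

Each flat color has snapped to a coarser quantized level — most visibly, the near-white background has dropped to a flat grey.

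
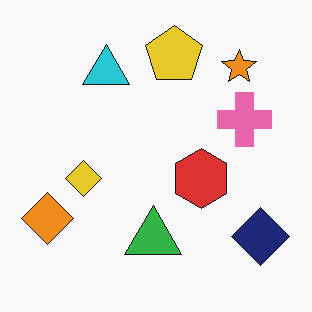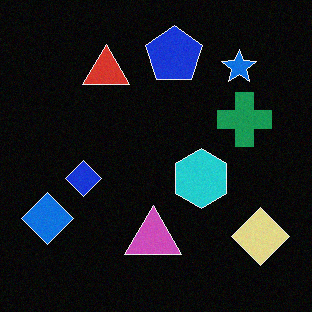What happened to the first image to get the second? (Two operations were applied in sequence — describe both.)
The transformation is: color-inverted (negative), then degraded with subtle gaussian noise.

The light background has become dark and every shape's color is its complement — a photographic negative. Random speckle covers the whole image, including the flat background.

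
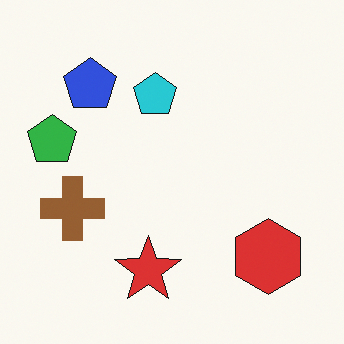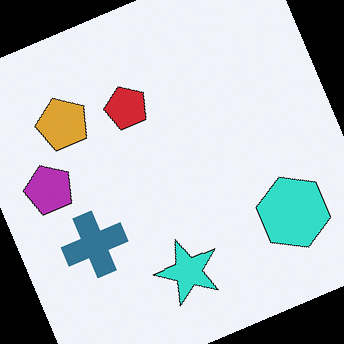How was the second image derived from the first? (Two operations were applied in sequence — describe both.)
It was hue-shifted by a large amount, then rotated counter-clockwise by a clearly visible amount.

Every shape's color has rotated by the same amount around the hue wheel — a uniform hue shift. Every shape is tilted by the same angle and the image corners show triangular fill wedges — a whole-image rotation by a non-right angle.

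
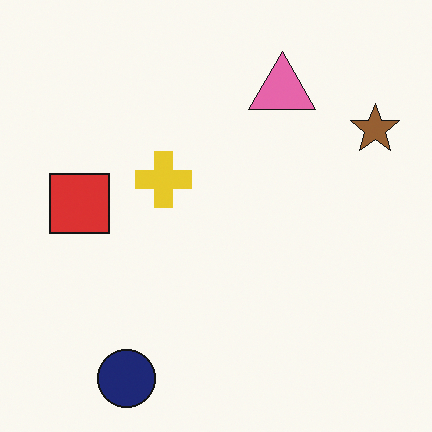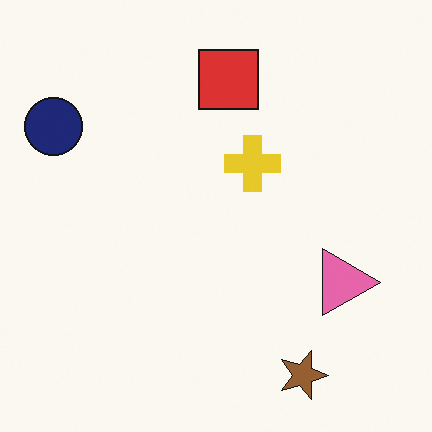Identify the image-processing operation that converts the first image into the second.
This is the original image rotated 90° clockwise.

The navy circle sits in the bottom-left of the first image and the top-left of the second — consistent with a whole-image 90° clockwise rotation.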